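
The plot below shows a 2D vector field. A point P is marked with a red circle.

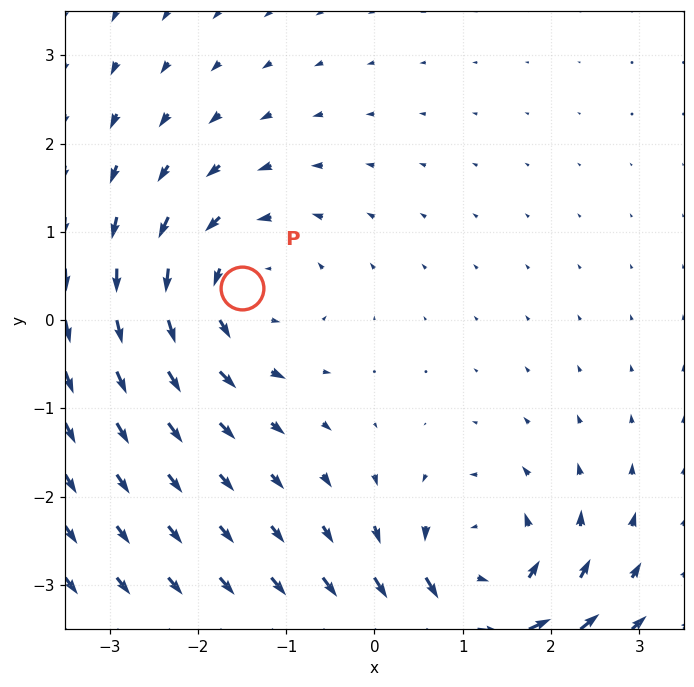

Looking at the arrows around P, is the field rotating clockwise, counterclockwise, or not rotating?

Near P at (-1.5, 0.4) the arrows circulate counterclockwise. The curl (z-component) there is about +4; positive curl means counterclockwise rotation.

counterclockwise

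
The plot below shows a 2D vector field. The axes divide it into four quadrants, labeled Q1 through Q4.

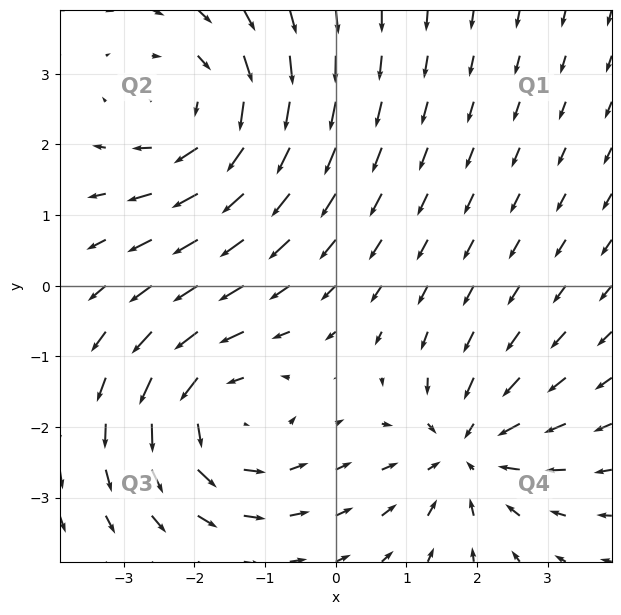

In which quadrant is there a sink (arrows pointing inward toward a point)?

Q4

The sink sits at approximately (1.8, -2.3), which lies in quadrant Q4. The divergence there is about -4, negative as expected for a sink.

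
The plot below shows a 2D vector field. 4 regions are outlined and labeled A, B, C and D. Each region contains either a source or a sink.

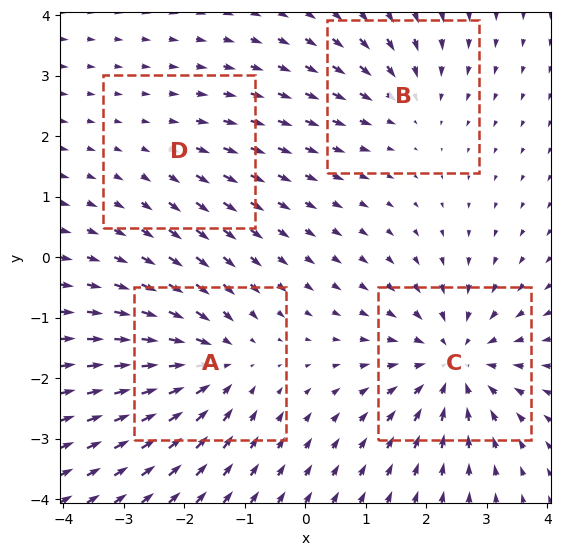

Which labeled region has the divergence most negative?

C

Divergence at each region's feature centre — A: about -5, B: about -3, C: about -6, D: about +2. Region C is most negative.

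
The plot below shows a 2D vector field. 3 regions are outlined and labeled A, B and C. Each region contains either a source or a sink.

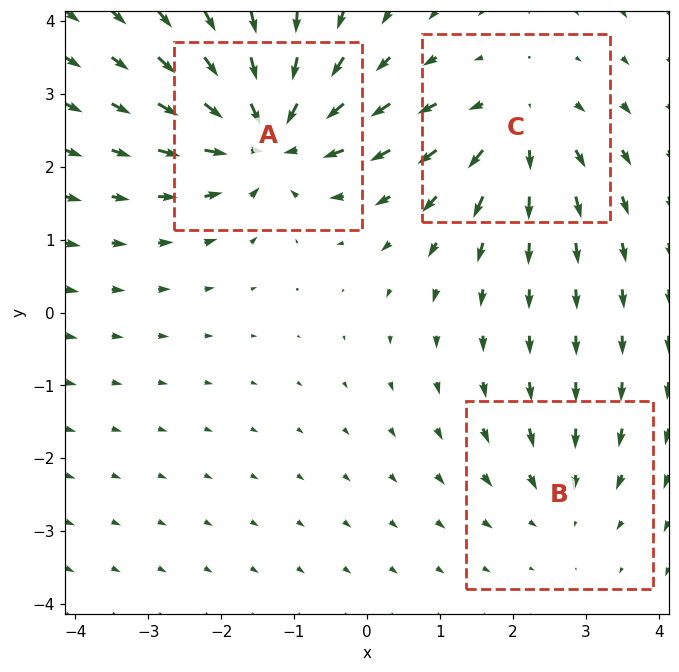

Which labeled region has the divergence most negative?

A

Divergence at each region's feature centre — A: about -6, B: about -2, C: about +4. Region A is most negative.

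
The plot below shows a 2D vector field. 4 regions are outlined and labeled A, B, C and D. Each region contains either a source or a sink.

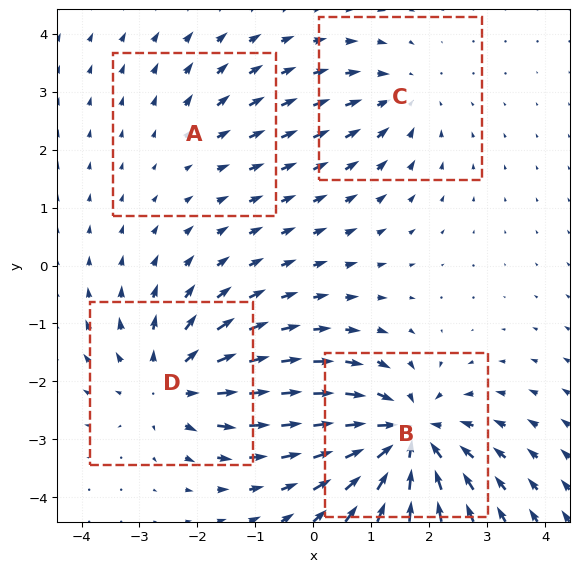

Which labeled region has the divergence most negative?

B

Divergence at each region's feature centre — A: about +2, B: about -7, C: about -3, D: about +5. Region B is most negative.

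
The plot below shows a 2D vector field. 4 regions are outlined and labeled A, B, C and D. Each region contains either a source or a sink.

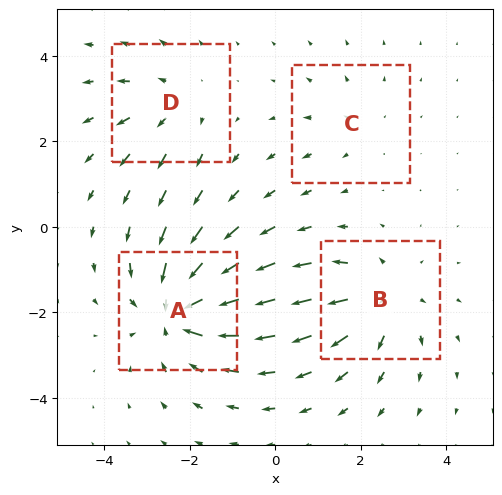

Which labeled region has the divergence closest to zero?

Divergence at each region's feature centre — A: about -6, B: about +4, C: about +2, D: about +3. Region C is closest to zero.

C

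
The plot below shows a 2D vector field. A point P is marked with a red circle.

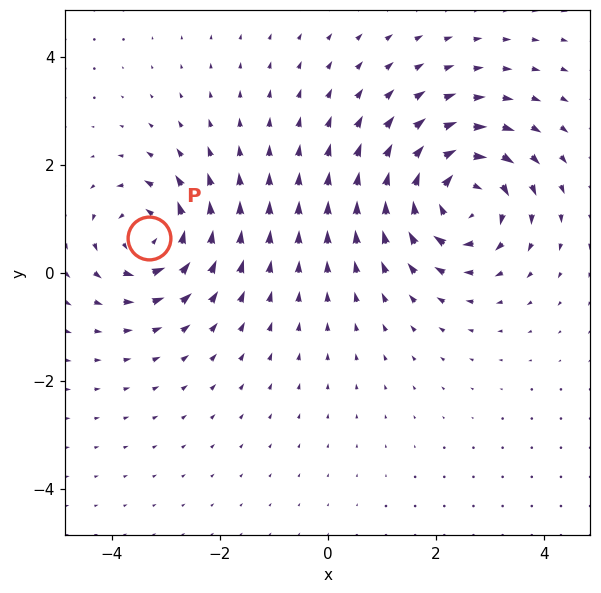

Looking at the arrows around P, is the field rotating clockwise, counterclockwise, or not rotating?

counterclockwise

Near P at (-3.3, 0.6) the arrows circulate counterclockwise. The curl (z-component) there is about +5; positive curl means counterclockwise rotation.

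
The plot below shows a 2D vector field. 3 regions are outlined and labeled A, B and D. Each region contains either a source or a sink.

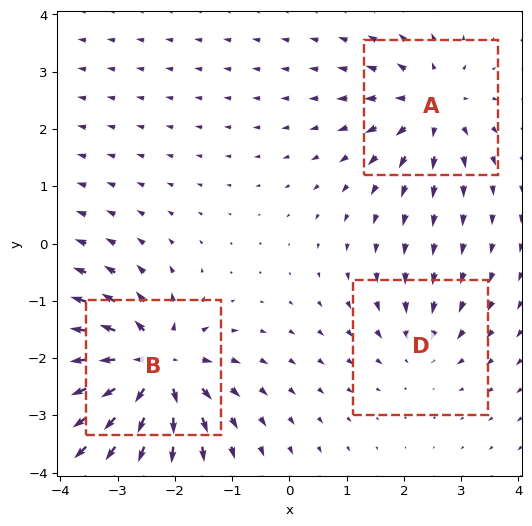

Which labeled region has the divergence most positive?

B

Divergence at each region's feature centre — A: about +4, B: about +6, D: about -2. Region B is most positive.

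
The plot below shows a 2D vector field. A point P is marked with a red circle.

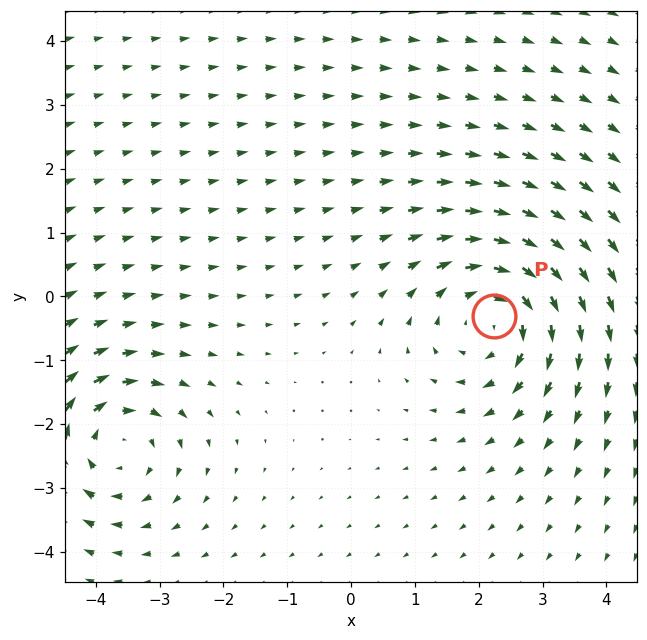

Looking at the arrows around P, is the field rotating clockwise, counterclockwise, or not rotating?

clockwise

Near P at (2.2, -0.3) the arrows circulate clockwise. The curl (z-component) there is about -4; negative curl means clockwise rotation.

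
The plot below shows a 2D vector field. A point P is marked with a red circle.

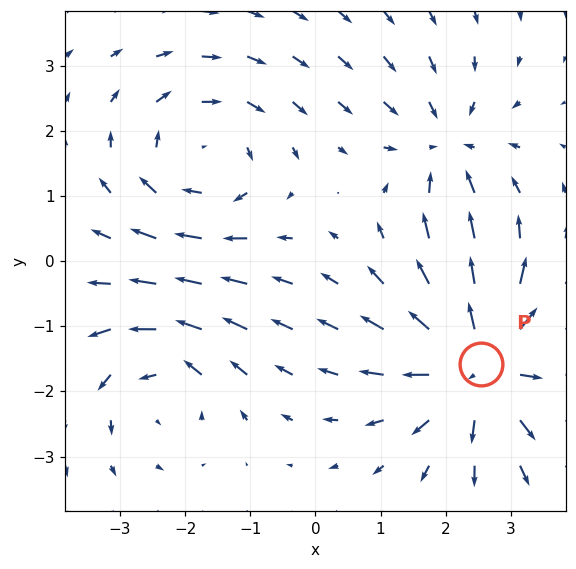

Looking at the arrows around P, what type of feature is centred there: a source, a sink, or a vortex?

source

At P (2.5, -1.6) the arrows spread outward. Divergence about +5, curl ≈0 — positive divergence with near-zero curl is a source.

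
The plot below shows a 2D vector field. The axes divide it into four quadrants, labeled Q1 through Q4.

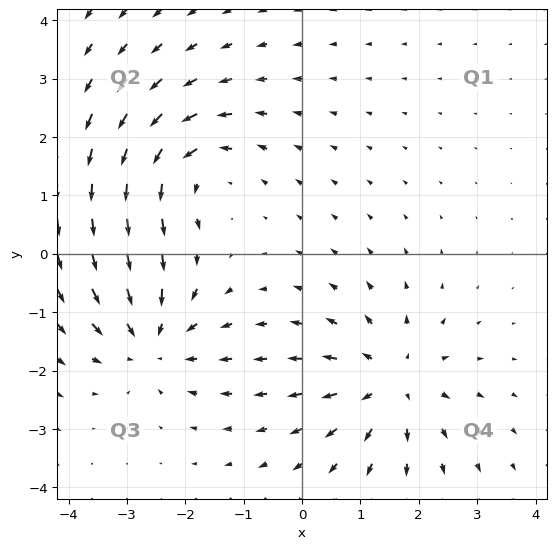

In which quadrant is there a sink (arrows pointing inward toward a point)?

The sink sits at approximately (-2.6, -1.5), which lies in quadrant Q3. The divergence there is about -5, negative as expected for a sink.

Q3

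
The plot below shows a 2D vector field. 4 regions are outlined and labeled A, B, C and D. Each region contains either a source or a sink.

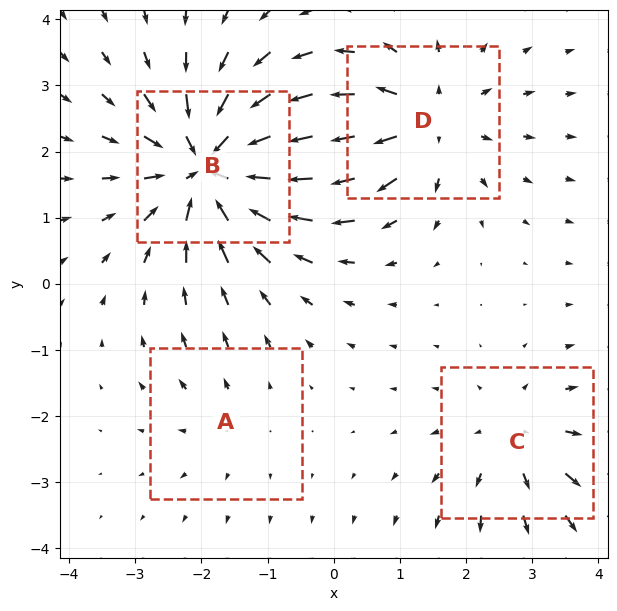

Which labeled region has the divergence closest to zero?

Divergence at each region's feature centre — A: about +2, B: about -7, C: about +3, D: about +5. Region A is closest to zero.

A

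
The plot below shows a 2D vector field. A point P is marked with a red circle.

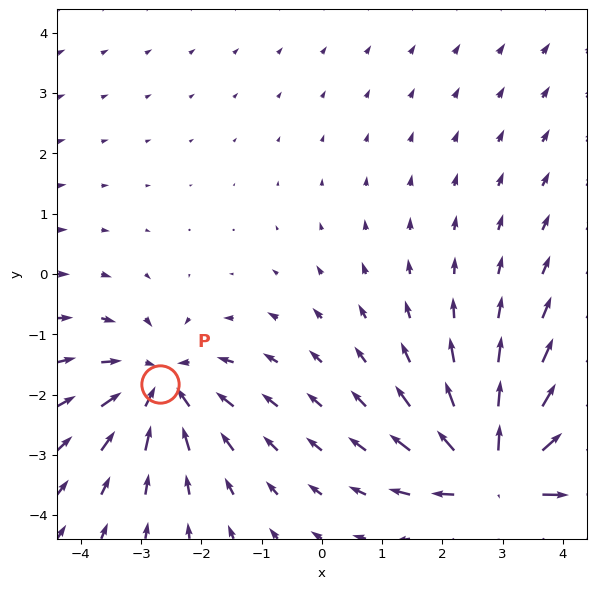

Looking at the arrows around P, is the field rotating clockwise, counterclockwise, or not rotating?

Near P at (-2.7, -1.8) the arrows show no circulation. The curl there is ≈0.

not rotating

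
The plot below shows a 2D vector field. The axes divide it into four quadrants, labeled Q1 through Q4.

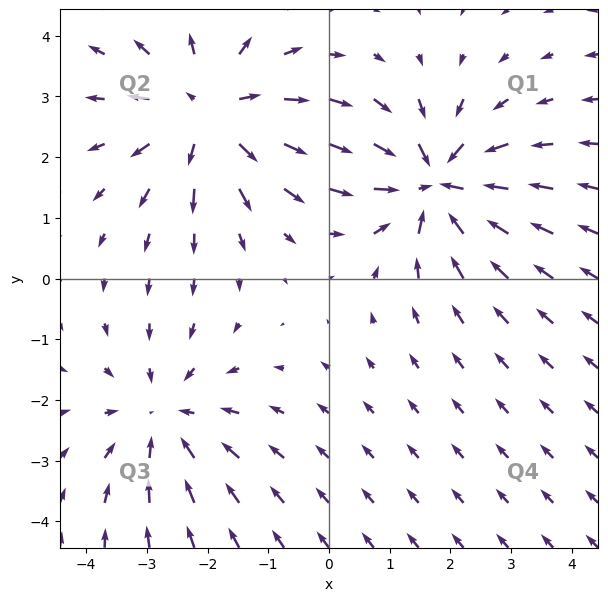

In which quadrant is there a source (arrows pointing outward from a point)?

The source sits at approximately (-2.0, 2.7), which lies in quadrant Q2. The divergence there is about +4, positive as expected for a source.

Q2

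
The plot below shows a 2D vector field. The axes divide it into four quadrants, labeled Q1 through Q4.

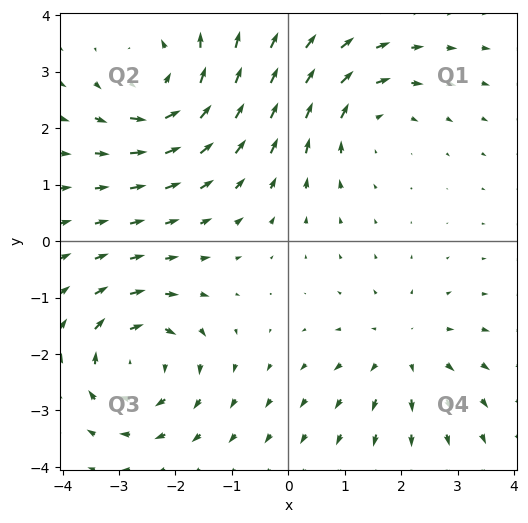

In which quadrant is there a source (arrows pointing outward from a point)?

The source sits at approximately (2.1, -1.9), which lies in quadrant Q4. The divergence there is about +3, positive as expected for a source.

Q4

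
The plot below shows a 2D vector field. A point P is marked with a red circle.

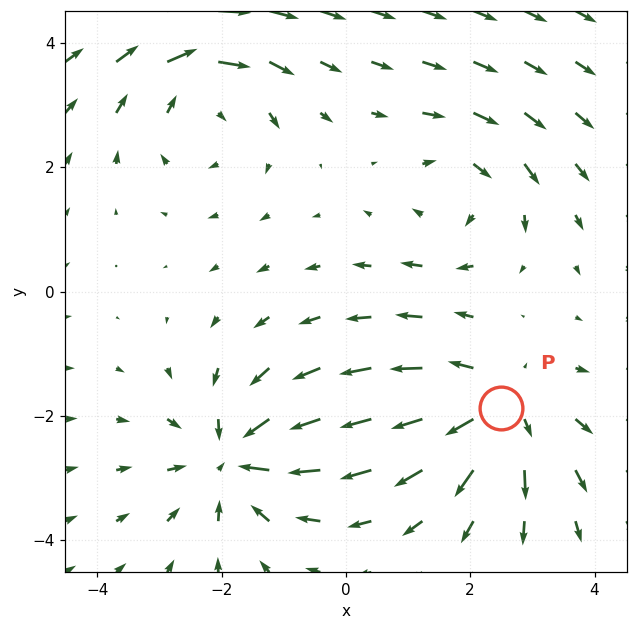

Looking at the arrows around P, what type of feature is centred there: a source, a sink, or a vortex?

source

At P (2.5, -1.9) the arrows spread outward. Divergence about +3, curl ≈0 — positive divergence with near-zero curl is a source.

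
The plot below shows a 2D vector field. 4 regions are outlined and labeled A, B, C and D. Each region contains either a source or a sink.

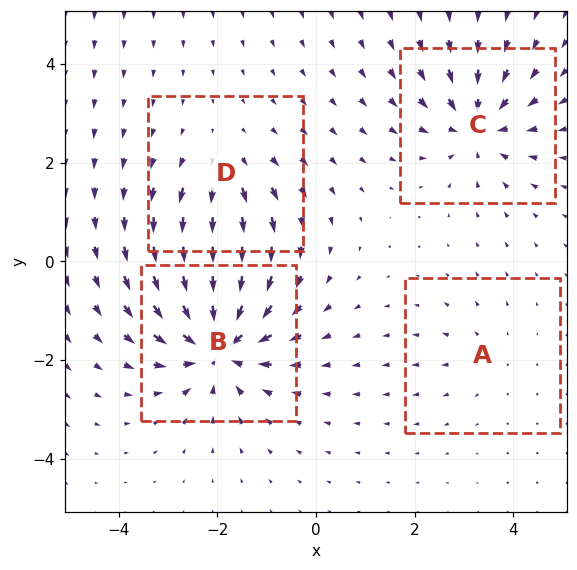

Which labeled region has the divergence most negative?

Divergence at each region's feature centre — A: about +2, B: about -8, C: about -6, D: about +4. Region B is most negative.

B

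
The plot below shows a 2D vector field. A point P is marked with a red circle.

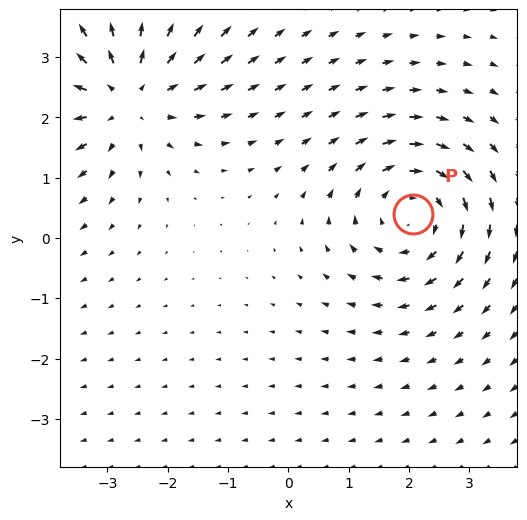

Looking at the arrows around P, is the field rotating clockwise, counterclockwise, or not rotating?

Near P at (2.1, 0.4) the arrows circulate clockwise. The curl (z-component) there is about -4; negative curl means clockwise rotation.

clockwise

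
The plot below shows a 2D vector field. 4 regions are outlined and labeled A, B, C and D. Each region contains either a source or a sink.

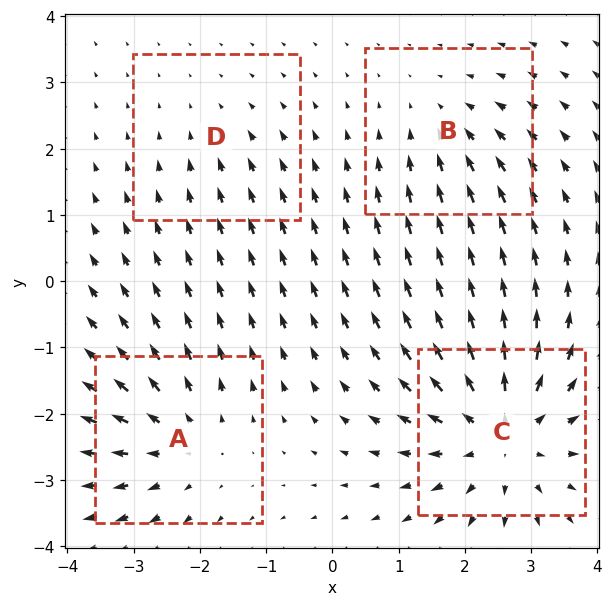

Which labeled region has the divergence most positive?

Divergence at each region's feature centre — A: about +4, B: about -3, C: about +6, D: about -2. Region C is most positive.

C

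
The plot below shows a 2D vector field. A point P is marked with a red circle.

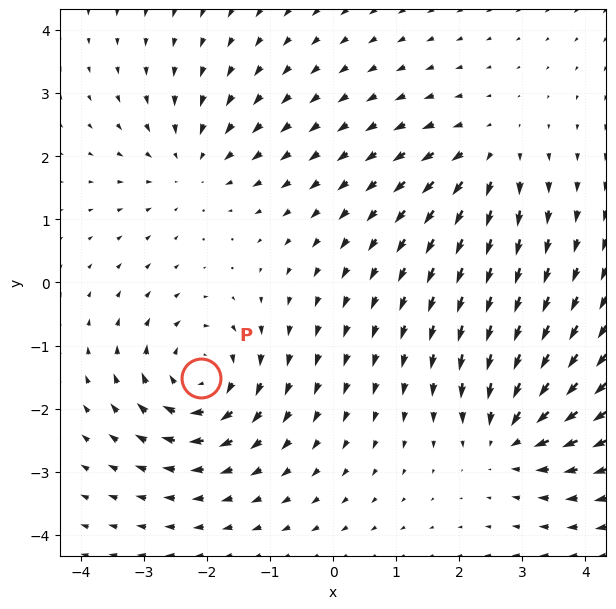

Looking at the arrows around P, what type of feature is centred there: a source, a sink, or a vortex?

vortex

At P (-2.1, -1.5) the arrows circulate clockwise. Divergence ≈0, curl about -5 — near-zero divergence with nonzero curl is a vortex.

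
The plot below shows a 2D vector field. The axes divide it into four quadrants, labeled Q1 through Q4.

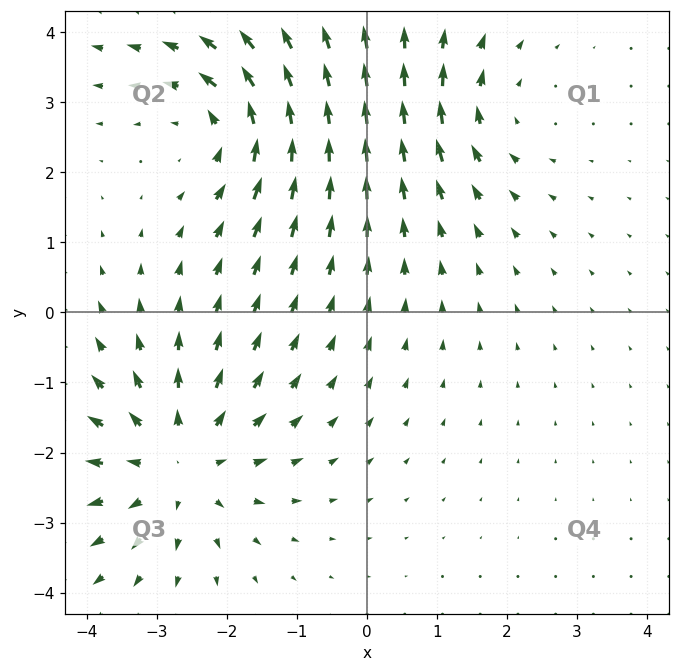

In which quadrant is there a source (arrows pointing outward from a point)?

The source sits at approximately (-2.7, -2.1), which lies in quadrant Q3. The divergence there is about +4, positive as expected for a source.

Q3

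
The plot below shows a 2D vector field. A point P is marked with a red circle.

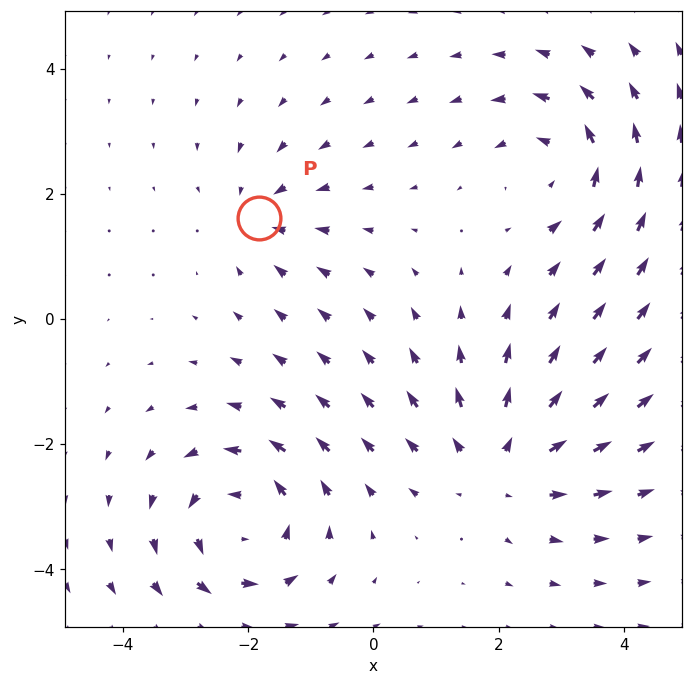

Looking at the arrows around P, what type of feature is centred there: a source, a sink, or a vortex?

sink

At P (-1.8, 1.6) the arrows converge inward. Divergence about -3, curl ≈0 — negative divergence with near-zero curl is a sink.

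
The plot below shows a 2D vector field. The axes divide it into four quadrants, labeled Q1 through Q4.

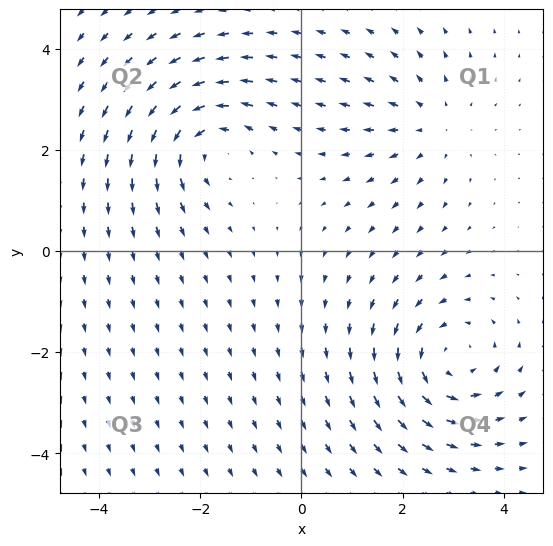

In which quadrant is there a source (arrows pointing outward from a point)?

Q1

The source sits at approximately (2.6, 2.5), which lies in quadrant Q1. The divergence there is about +2, positive as expected for a source.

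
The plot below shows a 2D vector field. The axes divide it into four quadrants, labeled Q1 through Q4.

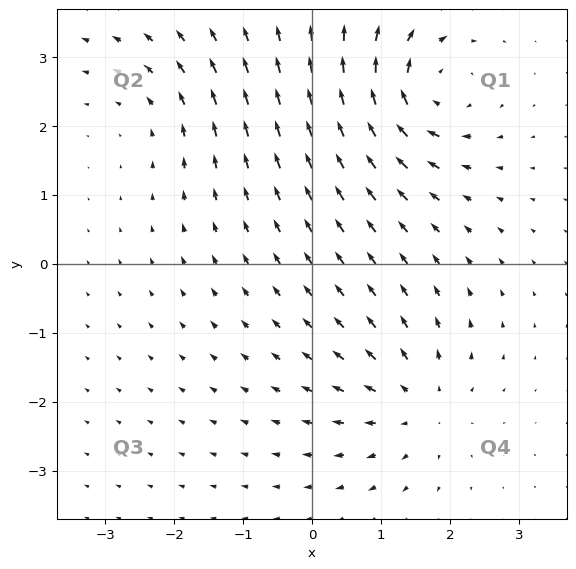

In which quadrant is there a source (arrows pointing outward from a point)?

Q4

The source sits at approximately (1.5, -2.0), which lies in quadrant Q4. The divergence there is about +4, positive as expected for a source.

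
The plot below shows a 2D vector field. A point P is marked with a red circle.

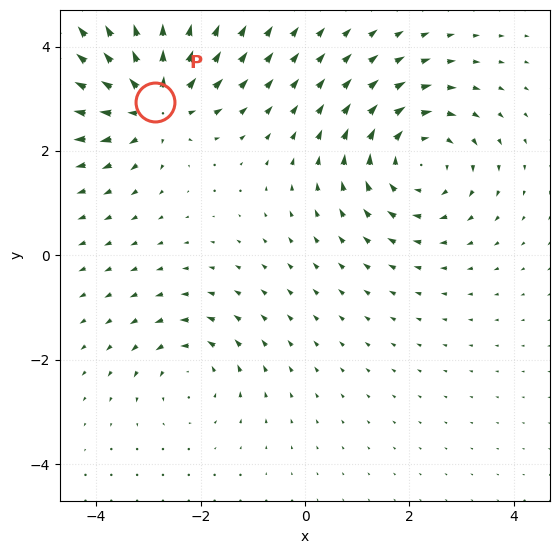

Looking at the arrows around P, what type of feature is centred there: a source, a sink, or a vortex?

At P (-2.9, 2.9) the arrows spread outward. Divergence about +5, curl ≈0 — positive divergence with near-zero curl is a source.

source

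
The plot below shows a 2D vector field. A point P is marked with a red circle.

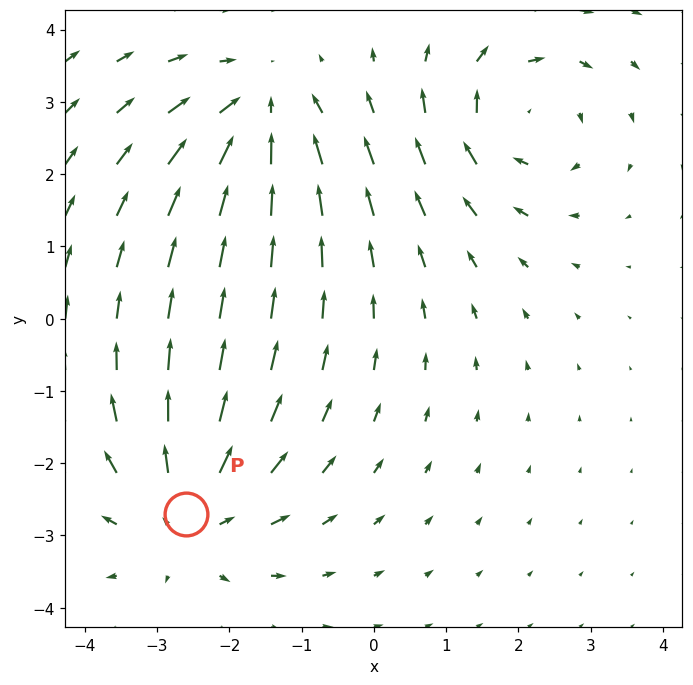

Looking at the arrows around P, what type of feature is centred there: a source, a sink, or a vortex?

At P (-2.6, -2.7) the arrows spread outward. Divergence about +3, curl ≈0 — positive divergence with near-zero curl is a source.

source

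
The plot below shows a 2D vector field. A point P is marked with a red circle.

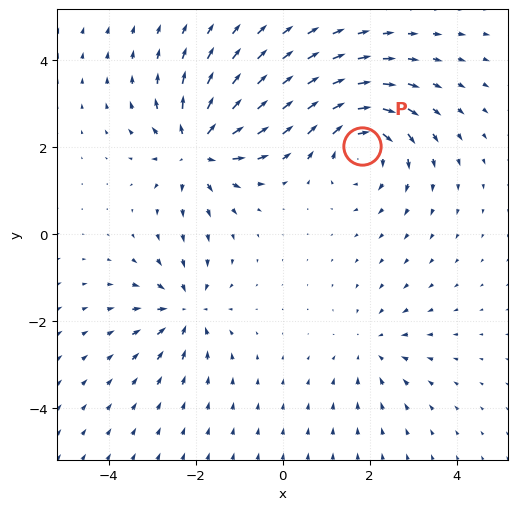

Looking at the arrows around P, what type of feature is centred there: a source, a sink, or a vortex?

vortex

At P (1.8, 2.0) the arrows circulate clockwise. Divergence ≈0, curl about -5 — near-zero divergence with nonzero curl is a vortex.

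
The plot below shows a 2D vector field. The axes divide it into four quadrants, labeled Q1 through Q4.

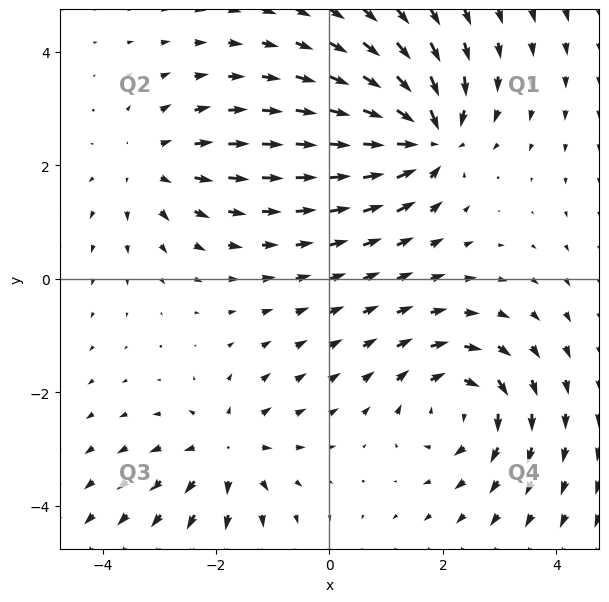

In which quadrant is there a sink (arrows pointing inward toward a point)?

Q1

The sink sits at approximately (1.7, 2.5), which lies in quadrant Q1. The divergence there is about -5, negative as expected for a sink.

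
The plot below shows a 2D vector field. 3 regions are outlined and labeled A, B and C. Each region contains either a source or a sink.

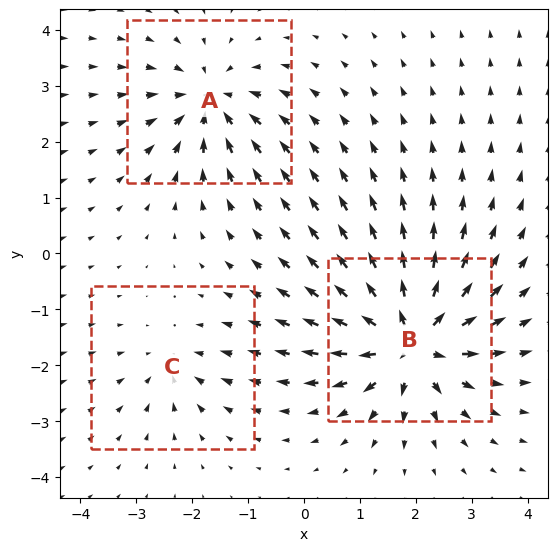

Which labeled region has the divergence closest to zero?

Divergence at each region's feature centre — A: about -4, B: about +6, C: about -2. Region C is closest to zero.

C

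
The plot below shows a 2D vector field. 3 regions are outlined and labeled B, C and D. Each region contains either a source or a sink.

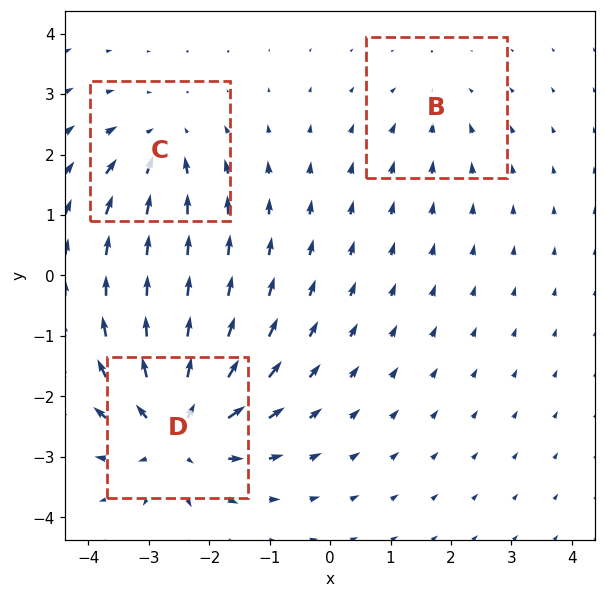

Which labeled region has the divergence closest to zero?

Divergence at each region's feature centre — B: about -2, C: about -3, D: about +6. Region B is closest to zero.

B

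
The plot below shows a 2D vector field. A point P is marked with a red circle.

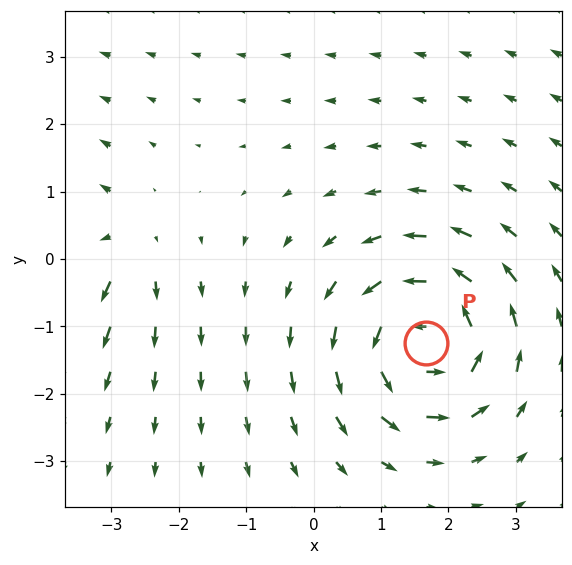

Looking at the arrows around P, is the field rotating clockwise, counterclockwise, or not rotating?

counterclockwise

Near P at (1.7, -1.2) the arrows circulate counterclockwise. The curl (z-component) there is about +6; positive curl means counterclockwise rotation.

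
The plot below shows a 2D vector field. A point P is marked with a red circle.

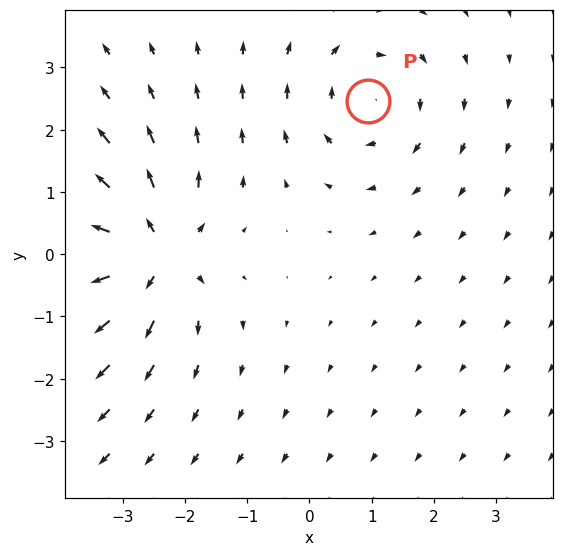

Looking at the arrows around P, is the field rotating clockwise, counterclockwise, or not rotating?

clockwise

Near P at (0.9, 2.5) the arrows circulate clockwise. The curl (z-component) there is about -3; negative curl means clockwise rotation.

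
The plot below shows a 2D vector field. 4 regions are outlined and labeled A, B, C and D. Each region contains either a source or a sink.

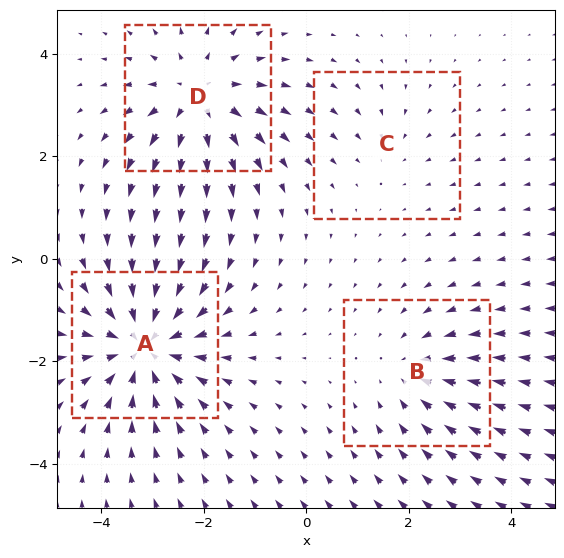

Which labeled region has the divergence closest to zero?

Divergence at each region's feature centre — A: about -6, B: about -3, C: about -2, D: about +5. Region C is closest to zero.

C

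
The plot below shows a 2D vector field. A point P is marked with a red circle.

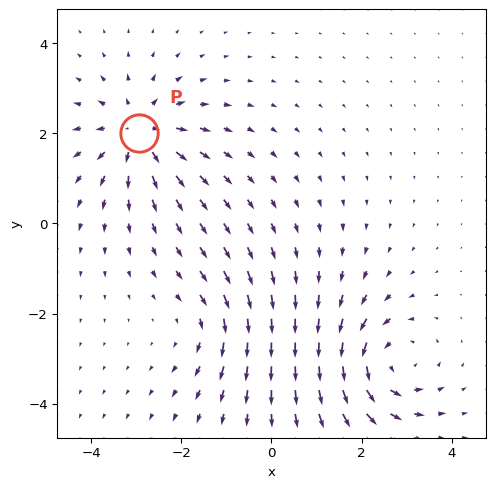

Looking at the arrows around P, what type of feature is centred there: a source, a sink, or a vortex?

source

At P (-2.9, 2.0) the arrows spread outward. Divergence about +5, curl ≈0 — positive divergence with near-zero curl is a source.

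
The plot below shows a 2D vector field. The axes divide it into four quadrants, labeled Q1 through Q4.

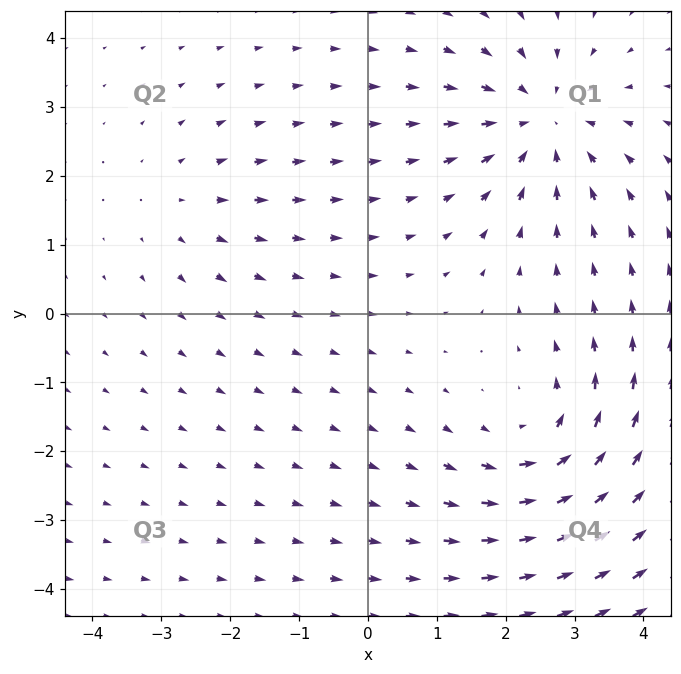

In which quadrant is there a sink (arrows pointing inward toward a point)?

The sink sits at approximately (2.5, 2.8), which lies in quadrant Q1. The divergence there is about -4, negative as expected for a sink.

Q1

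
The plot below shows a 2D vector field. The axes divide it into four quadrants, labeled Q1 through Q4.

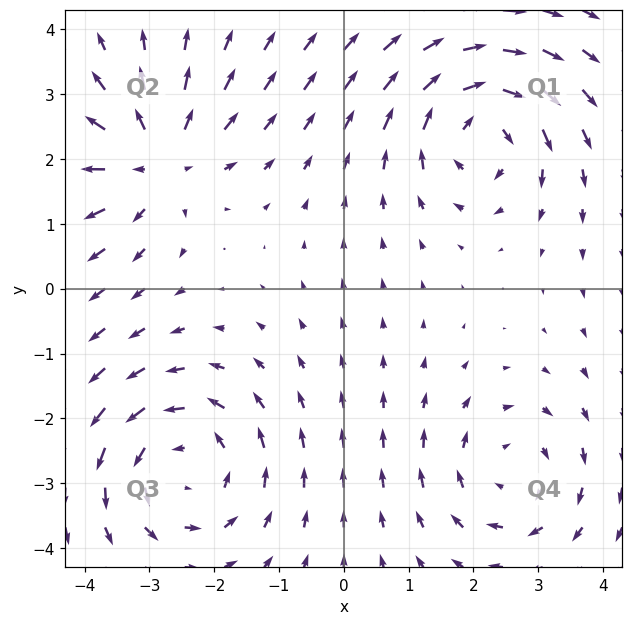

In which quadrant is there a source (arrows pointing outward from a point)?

Q2

The source sits at approximately (-2.9, 2.0), which lies in quadrant Q2. The divergence there is about +4, positive as expected for a source.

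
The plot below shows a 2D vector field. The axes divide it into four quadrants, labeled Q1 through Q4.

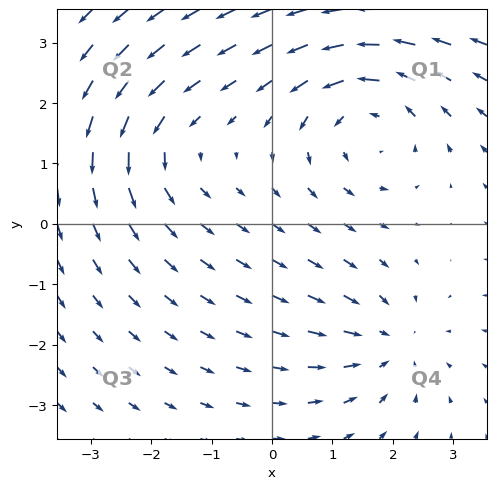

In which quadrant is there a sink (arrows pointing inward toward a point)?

Q4

The sink sits at approximately (1.9, -2.0), which lies in quadrant Q4. The divergence there is about -3, negative as expected for a sink.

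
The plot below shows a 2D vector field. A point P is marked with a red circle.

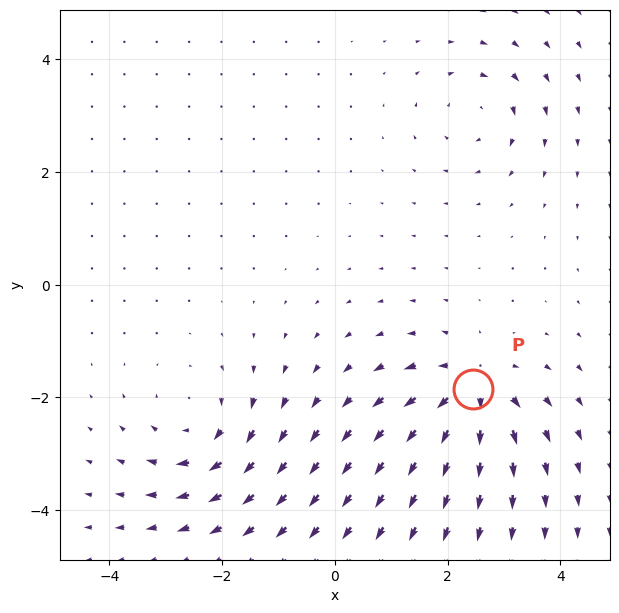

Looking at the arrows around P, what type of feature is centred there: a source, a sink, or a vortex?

At P (2.5, -1.8) the arrows spread outward. Divergence about +6, curl ≈0 — positive divergence with near-zero curl is a source.

source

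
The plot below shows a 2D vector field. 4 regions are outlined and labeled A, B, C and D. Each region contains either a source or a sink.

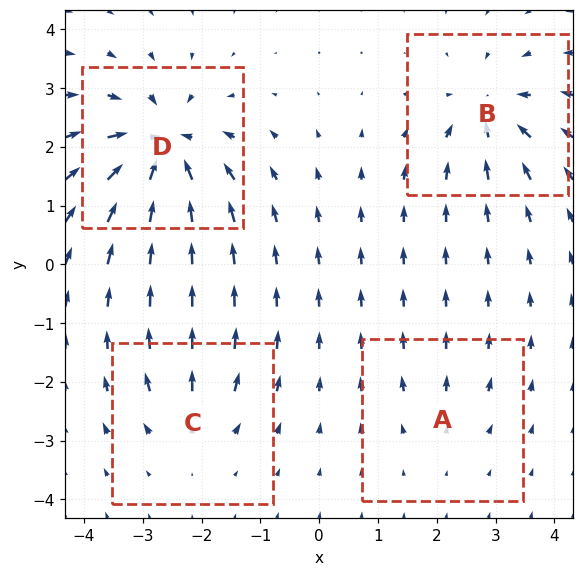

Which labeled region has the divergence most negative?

Divergence at each region's feature centre — A: about +2, B: about -6, C: about +4, D: about -9. Region D is most negative.

D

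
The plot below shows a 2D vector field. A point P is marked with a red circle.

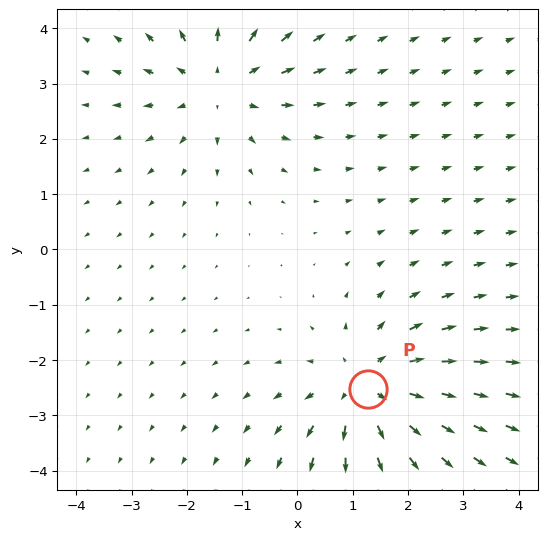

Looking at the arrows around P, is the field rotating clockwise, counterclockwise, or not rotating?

not rotating

Near P at (1.3, -2.5) the arrows show no circulation. The curl there is ≈0.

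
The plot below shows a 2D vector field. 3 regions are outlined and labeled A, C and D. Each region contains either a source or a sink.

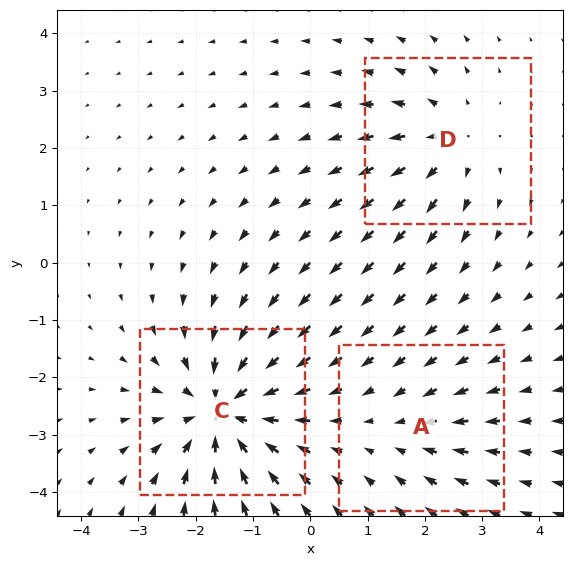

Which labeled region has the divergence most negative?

Divergence at each region's feature centre — A: about -2, C: about -5, D: about +3. Region C is most negative.

C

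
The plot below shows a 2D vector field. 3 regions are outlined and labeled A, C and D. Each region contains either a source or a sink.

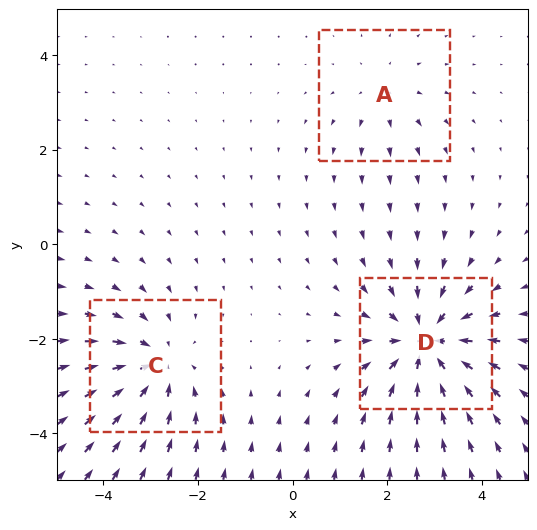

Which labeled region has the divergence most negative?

Divergence at each region's feature centre — A: about +2, C: about -3, D: about -4. Region D is most negative.

D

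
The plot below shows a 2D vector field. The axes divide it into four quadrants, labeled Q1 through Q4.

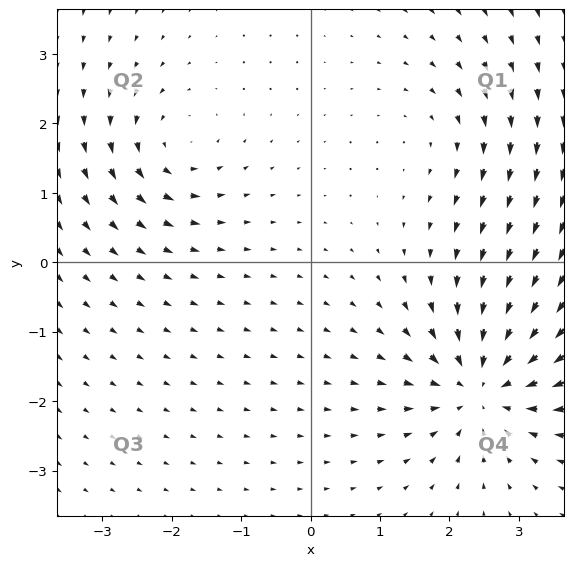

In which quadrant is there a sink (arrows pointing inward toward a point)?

The sink sits at approximately (2.5, -1.8), which lies in quadrant Q4. The divergence there is about -6, negative as expected for a sink.

Q4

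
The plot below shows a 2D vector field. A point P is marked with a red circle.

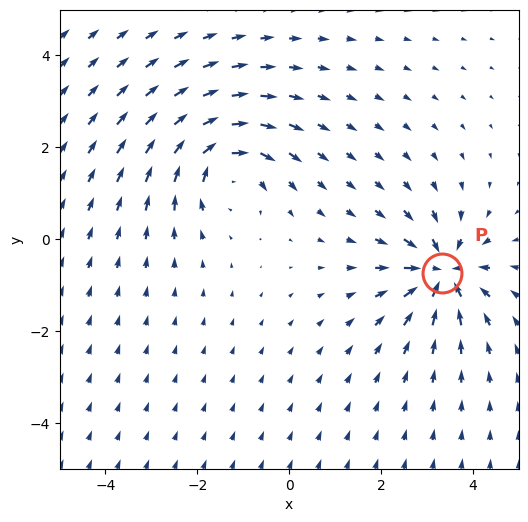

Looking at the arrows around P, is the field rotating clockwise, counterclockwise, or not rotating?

not rotating

Near P at (3.3, -0.7) the arrows show no circulation. The curl there is ≈0.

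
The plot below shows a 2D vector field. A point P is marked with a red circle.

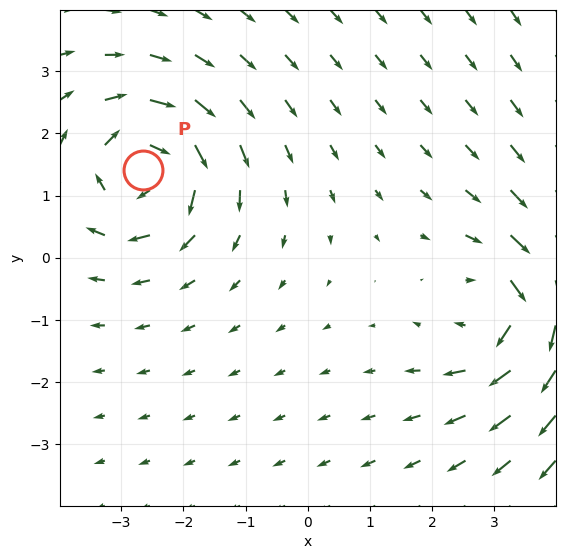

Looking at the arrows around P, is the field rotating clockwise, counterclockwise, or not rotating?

clockwise

Near P at (-2.7, 1.4) the arrows circulate clockwise. The curl (z-component) there is about -6; negative curl means clockwise rotation.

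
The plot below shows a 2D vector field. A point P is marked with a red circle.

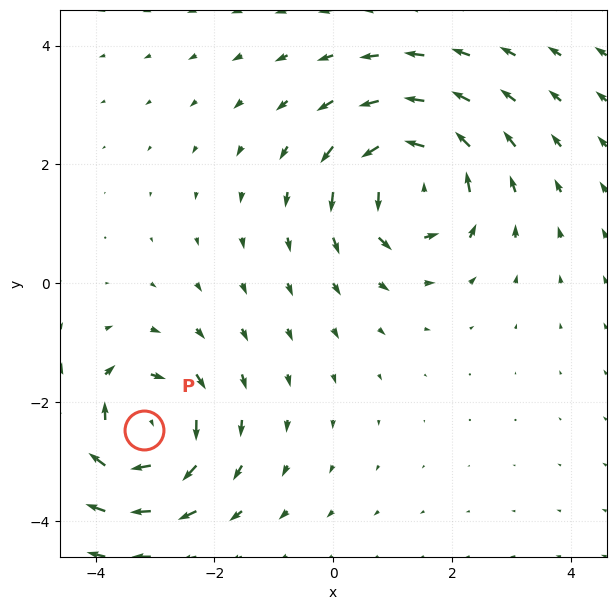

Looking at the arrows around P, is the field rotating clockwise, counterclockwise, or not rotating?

clockwise

Near P at (-3.2, -2.5) the arrows circulate clockwise. The curl (z-component) there is about -6; negative curl means clockwise rotation.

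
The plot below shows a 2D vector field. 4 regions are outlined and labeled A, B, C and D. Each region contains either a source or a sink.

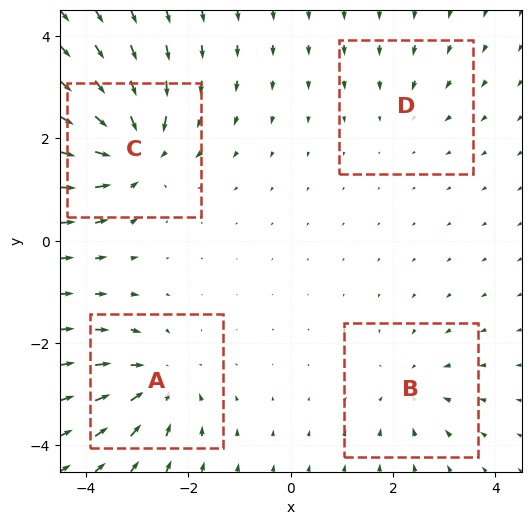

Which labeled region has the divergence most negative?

Divergence at each region's feature centre — A: about -5, B: about -3, C: about -7, D: about -2. Region C is most negative.

C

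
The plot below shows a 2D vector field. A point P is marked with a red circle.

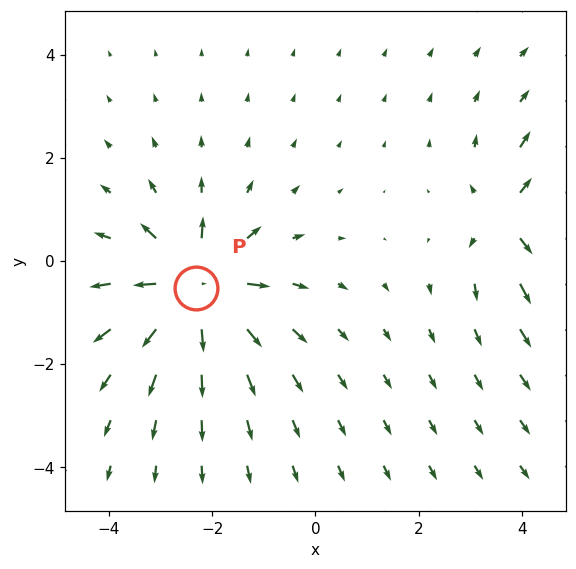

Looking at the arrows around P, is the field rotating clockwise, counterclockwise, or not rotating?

not rotating

Near P at (-2.3, -0.5) the arrows show no circulation. The curl there is ≈0.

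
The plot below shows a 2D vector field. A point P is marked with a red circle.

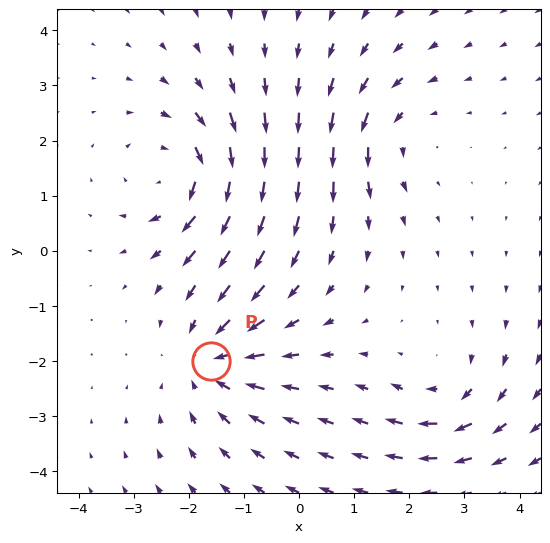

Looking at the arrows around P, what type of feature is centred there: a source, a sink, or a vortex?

At P (-1.6, -2.0) the arrows converge inward. Divergence about -4, curl ≈0 — negative divergence with near-zero curl is a sink.

sink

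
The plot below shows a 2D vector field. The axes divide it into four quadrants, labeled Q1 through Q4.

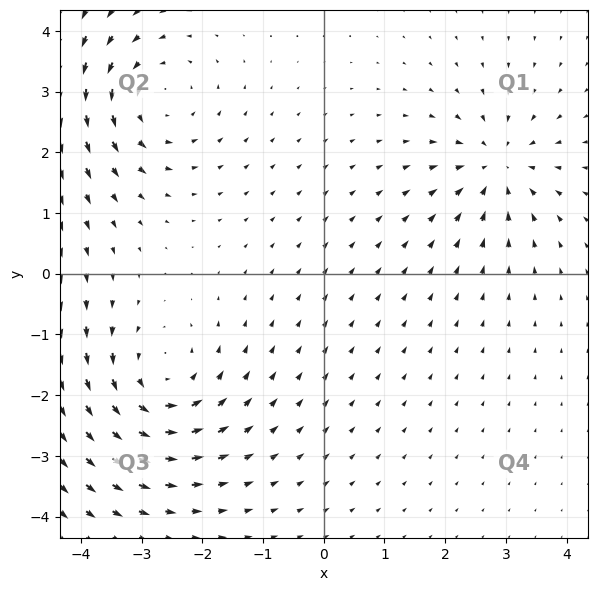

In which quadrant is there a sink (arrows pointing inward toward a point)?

The sink sits at approximately (2.9, 1.8), which lies in quadrant Q1. The divergence there is about -5, negative as expected for a sink.

Q1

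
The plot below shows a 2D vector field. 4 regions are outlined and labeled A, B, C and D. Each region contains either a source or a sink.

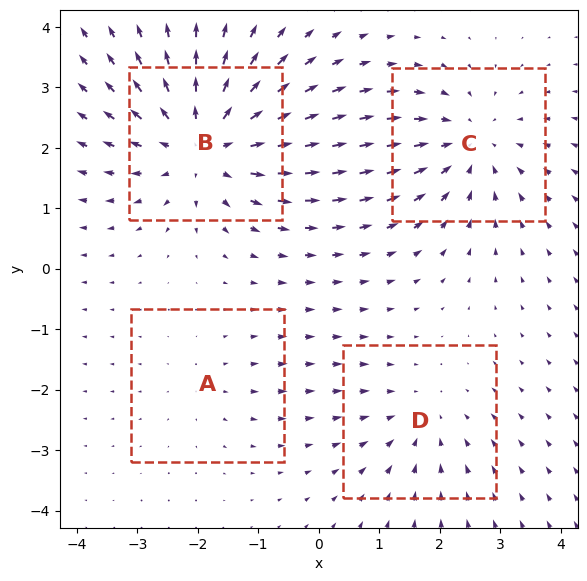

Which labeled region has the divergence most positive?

Divergence at each region's feature centre — A: about +2, B: about +6, C: about -4, D: about -3. Region B is most positive.

B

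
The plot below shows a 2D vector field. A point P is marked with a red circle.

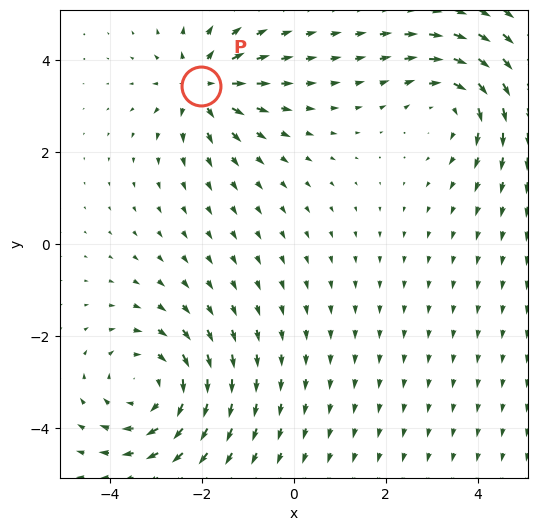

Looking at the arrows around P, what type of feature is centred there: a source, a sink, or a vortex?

At P (-2.0, 3.4) the arrows spread outward. Divergence about +5, curl ≈0 — positive divergence with near-zero curl is a source.

source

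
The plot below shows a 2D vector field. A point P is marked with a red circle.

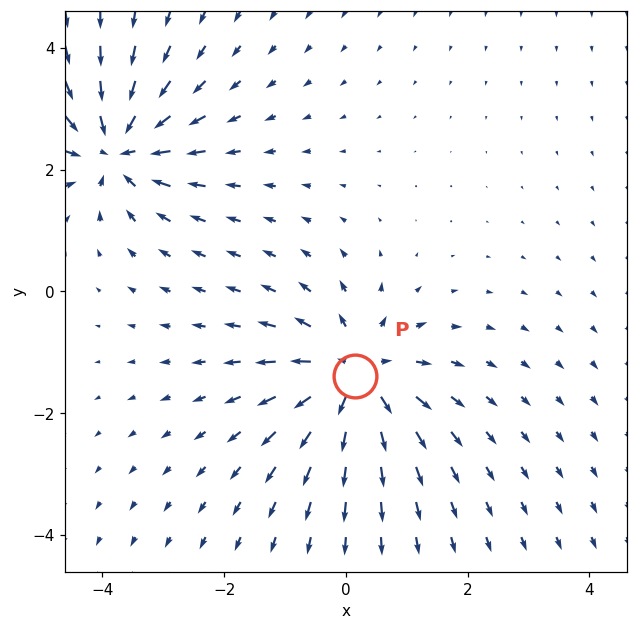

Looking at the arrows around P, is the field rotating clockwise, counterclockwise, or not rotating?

not rotating

Near P at (0.2, -1.4) the arrows show no circulation. The curl there is ≈0.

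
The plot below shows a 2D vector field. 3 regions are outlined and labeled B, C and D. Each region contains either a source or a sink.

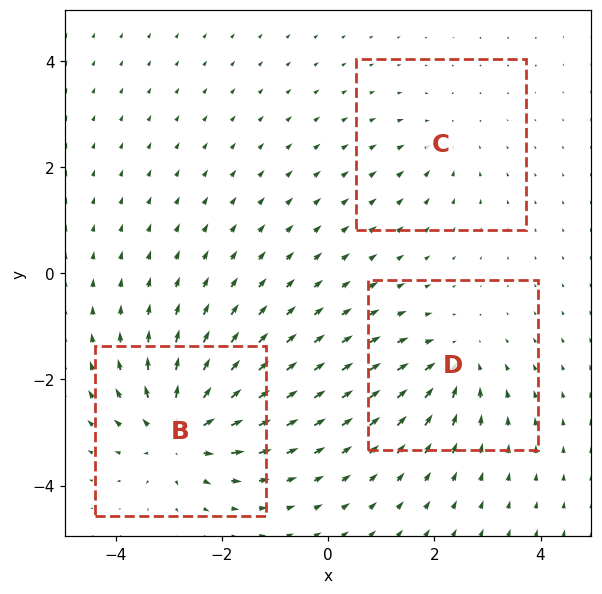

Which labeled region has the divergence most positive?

B

Divergence at each region's feature centre — B: about +5, C: about -2, D: about -3. Region B is most positive.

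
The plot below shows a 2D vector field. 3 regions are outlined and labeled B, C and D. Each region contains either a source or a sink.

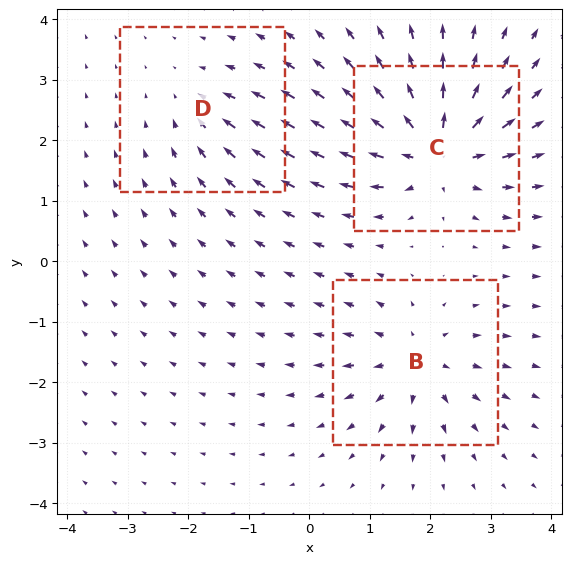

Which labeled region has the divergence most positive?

C

Divergence at each region's feature centre — B: about +4, C: about +6, D: about -3. Region C is most positive.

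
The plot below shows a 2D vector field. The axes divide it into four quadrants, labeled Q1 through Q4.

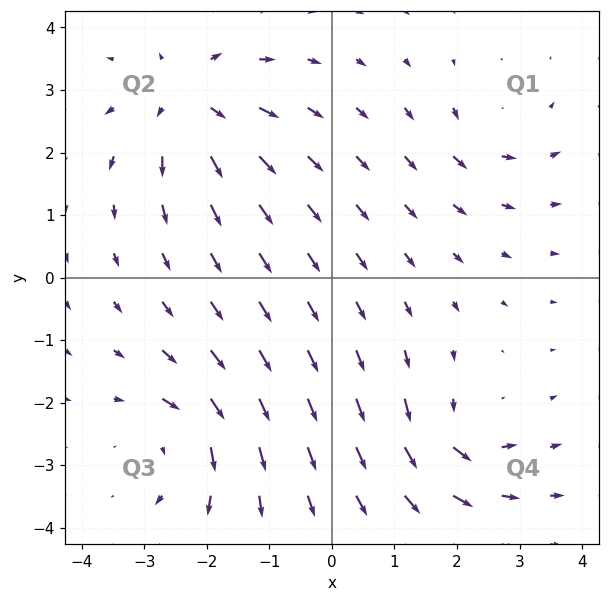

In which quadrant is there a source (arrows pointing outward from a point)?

The source sits at approximately (-2.3, 2.8), which lies in quadrant Q2. The divergence there is about +5, positive as expected for a source.

Q2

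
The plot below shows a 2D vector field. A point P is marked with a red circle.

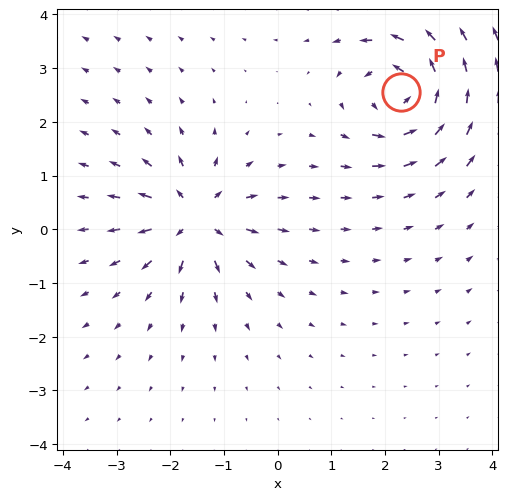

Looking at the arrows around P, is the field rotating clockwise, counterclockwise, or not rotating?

counterclockwise

Near P at (2.3, 2.6) the arrows circulate counterclockwise. The curl (z-component) there is about +7; positive curl means counterclockwise rotation.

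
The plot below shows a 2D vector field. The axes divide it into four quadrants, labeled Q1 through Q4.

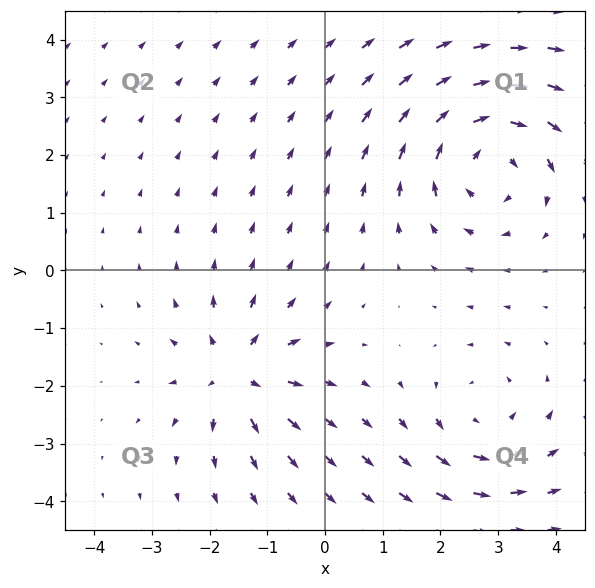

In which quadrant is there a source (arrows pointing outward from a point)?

Q3

The source sits at approximately (-1.5, -1.8), which lies in quadrant Q3. The divergence there is about +3, positive as expected for a source.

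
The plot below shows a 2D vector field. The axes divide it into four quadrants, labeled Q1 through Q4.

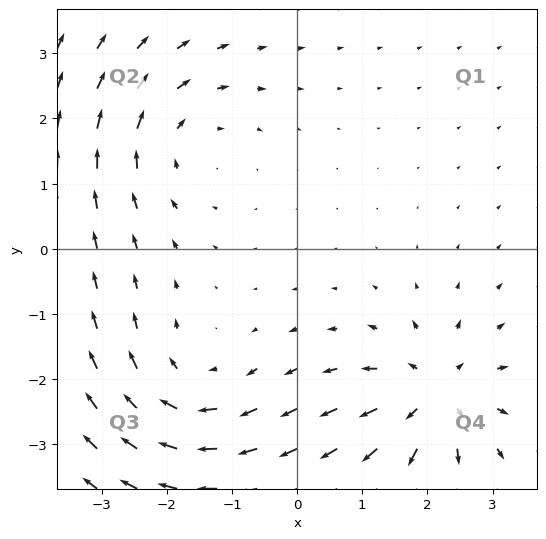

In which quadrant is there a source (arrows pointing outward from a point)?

The source sits at approximately (2.1, -2.2), which lies in quadrant Q4. The divergence there is about +7, positive as expected for a source.

Q4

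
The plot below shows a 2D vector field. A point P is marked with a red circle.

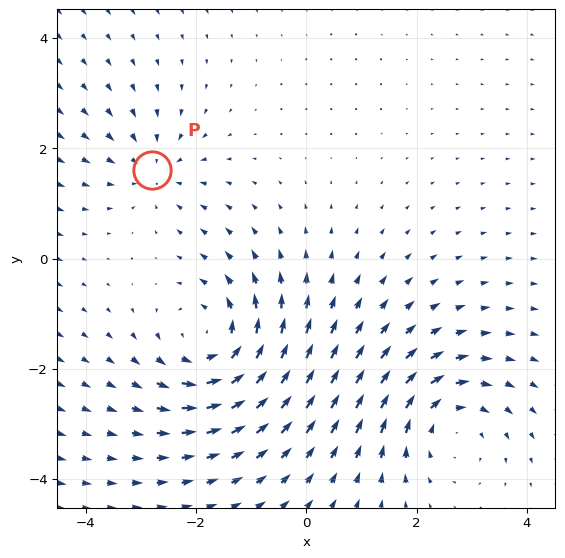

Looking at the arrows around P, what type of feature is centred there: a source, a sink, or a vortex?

At P (-2.8, 1.6) the arrows converge inward. Divergence about -3, curl ≈0 — negative divergence with near-zero curl is a sink.

sink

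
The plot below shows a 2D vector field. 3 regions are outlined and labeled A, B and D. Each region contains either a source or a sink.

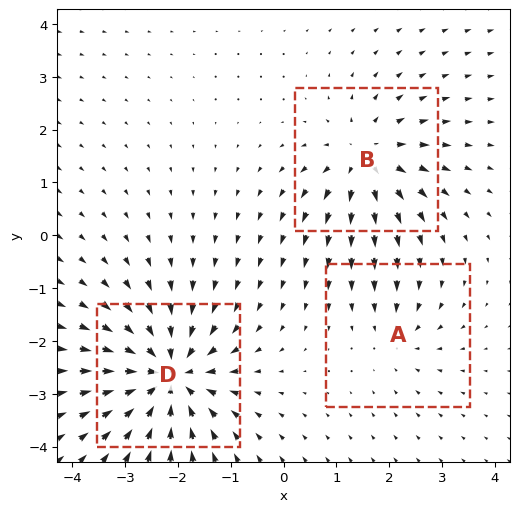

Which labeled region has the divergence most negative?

D

Divergence at each region's feature centre — A: about -2, B: about +4, D: about -6. Region D is most negative.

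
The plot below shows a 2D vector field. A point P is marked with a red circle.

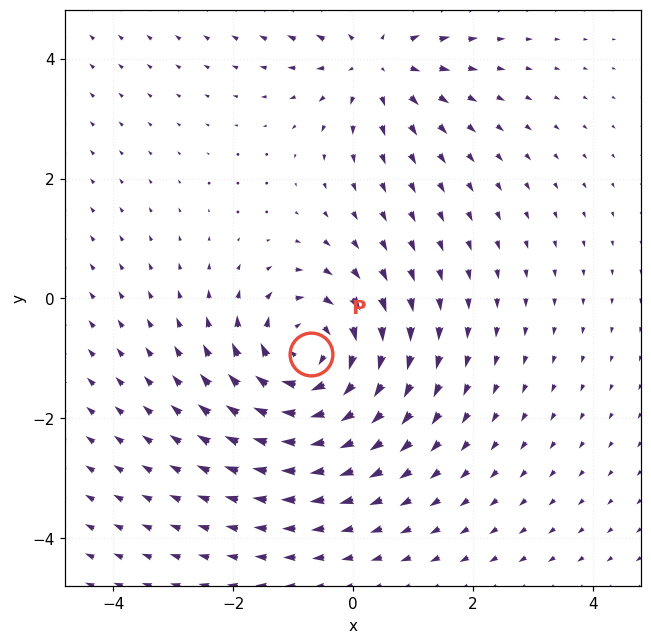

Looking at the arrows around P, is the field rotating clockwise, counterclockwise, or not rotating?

Near P at (-0.7, -0.9) the arrows circulate clockwise. The curl (z-component) there is about -4; negative curl means clockwise rotation.

clockwise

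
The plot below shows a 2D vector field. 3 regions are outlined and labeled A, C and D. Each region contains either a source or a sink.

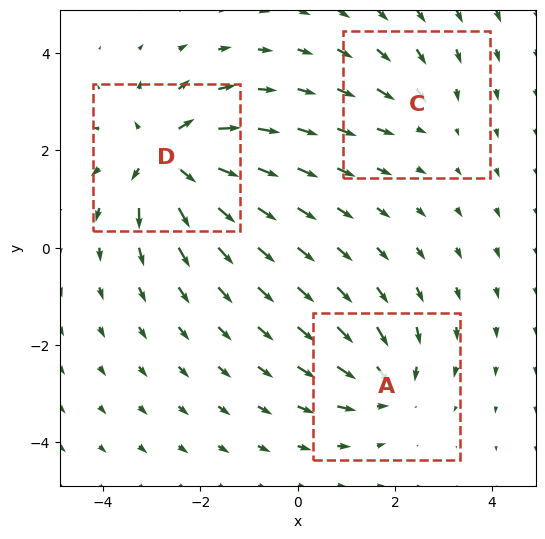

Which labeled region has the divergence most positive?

Divergence at each region's feature centre — A: about -4, C: about -2, D: about +6. Region D is most positive.

D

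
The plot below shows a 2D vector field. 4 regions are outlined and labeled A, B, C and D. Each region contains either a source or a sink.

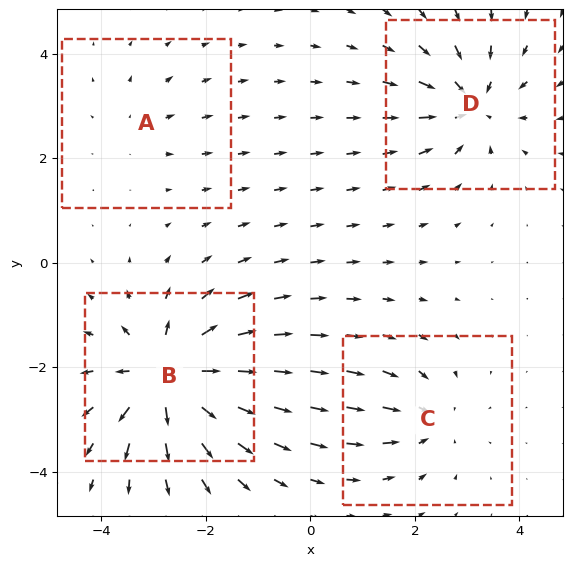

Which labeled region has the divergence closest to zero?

Divergence at each region's feature centre — A: about +2, B: about +8, C: about -4, D: about -5. Region A is closest to zero.

A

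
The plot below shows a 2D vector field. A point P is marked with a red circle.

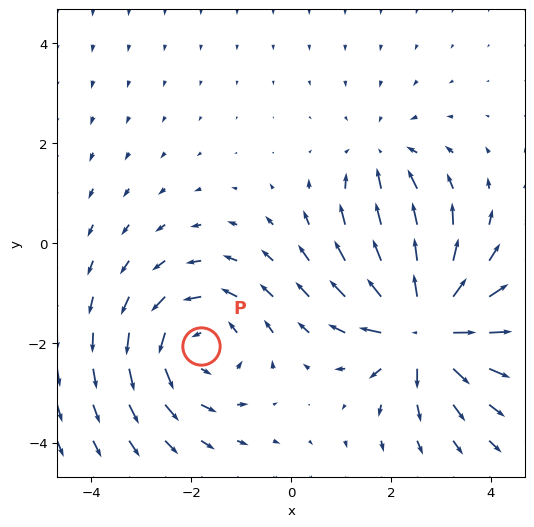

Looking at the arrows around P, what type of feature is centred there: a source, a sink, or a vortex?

At P (-1.8, -2.1) the arrows circulate counterclockwise. Divergence ≈0, curl about +3 — near-zero divergence with nonzero curl is a vortex.

vortex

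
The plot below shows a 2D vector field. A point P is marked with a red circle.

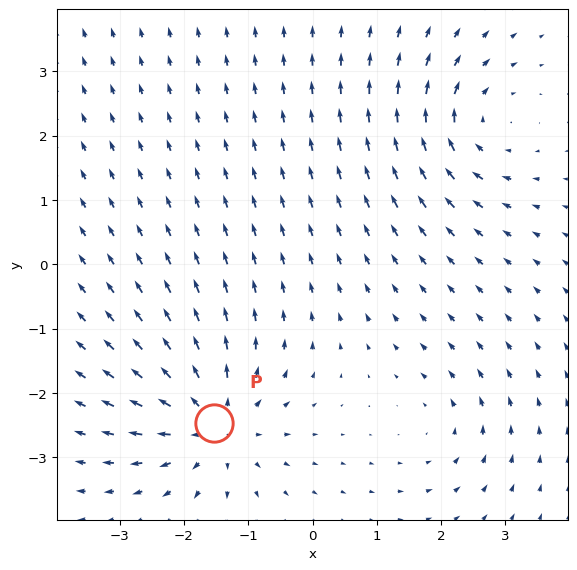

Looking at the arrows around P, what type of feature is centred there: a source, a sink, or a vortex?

source

At P (-1.5, -2.5) the arrows spread outward. Divergence about +5, curl ≈0 — positive divergence with near-zero curl is a source.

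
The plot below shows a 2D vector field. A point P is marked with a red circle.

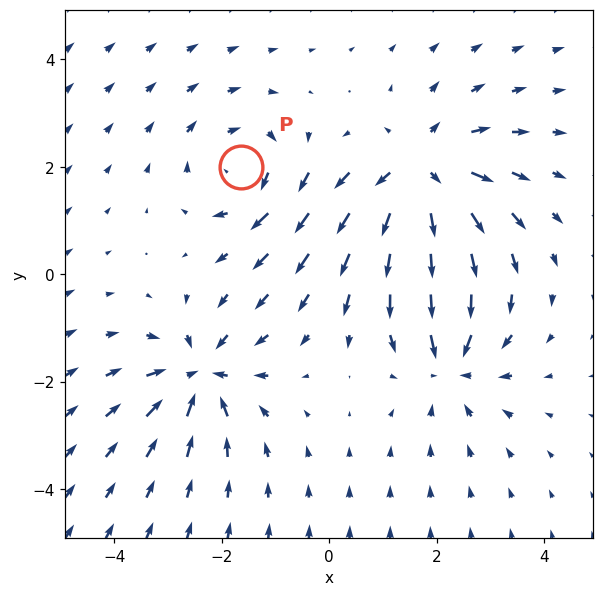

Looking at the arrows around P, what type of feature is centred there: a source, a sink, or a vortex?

vortex

At P (-1.6, 2.0) the arrows circulate clockwise. Divergence ≈0, curl about -4 — near-zero divergence with nonzero curl is a vortex.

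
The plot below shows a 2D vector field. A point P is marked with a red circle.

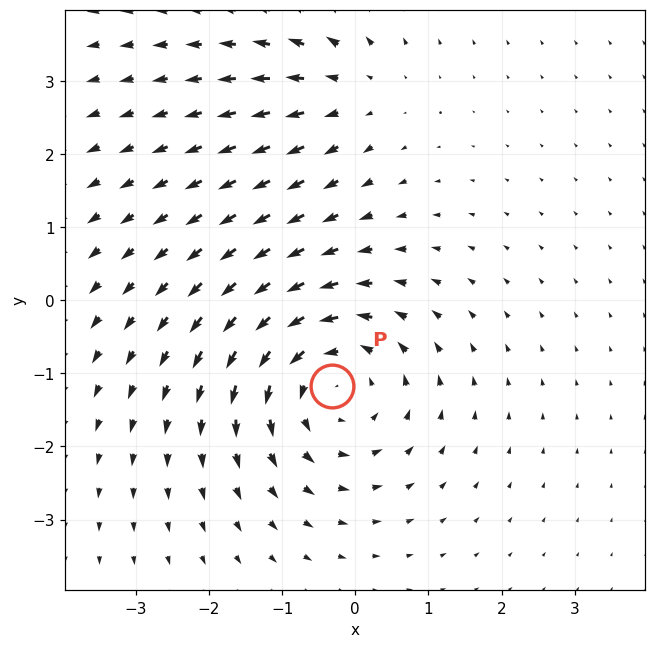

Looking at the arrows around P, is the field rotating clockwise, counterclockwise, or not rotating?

counterclockwise

Near P at (-0.3, -1.2) the arrows circulate counterclockwise. The curl (z-component) there is about +4; positive curl means counterclockwise rotation.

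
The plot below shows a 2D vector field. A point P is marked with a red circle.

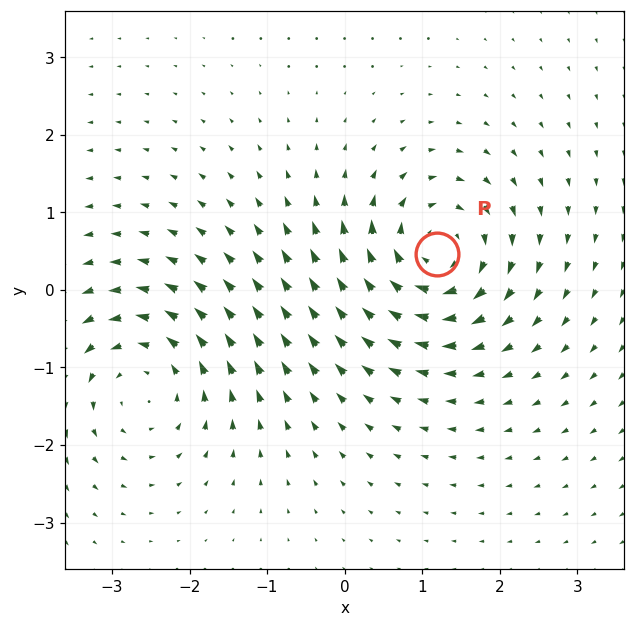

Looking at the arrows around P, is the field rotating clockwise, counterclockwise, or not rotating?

Near P at (1.2, 0.5) the arrows circulate clockwise. The curl (z-component) there is about -7; negative curl means clockwise rotation.

clockwise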